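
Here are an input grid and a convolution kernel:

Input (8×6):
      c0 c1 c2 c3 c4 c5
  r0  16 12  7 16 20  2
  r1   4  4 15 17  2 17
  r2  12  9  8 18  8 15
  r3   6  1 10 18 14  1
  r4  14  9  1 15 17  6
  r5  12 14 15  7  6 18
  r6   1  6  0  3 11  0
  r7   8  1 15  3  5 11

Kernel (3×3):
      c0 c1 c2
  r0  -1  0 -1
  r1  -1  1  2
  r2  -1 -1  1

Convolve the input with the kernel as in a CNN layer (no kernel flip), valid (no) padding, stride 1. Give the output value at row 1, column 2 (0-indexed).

-5

The receptive field on the input at this output position is [15 17 2 / 8 18 8 / 10 18 14]. Elementwise product with the kernel and sum: 15·-1 + 2·-1 + 8·-1 + 18·1 + 8·2 + 10·-1 + 18·-1 + 14·1.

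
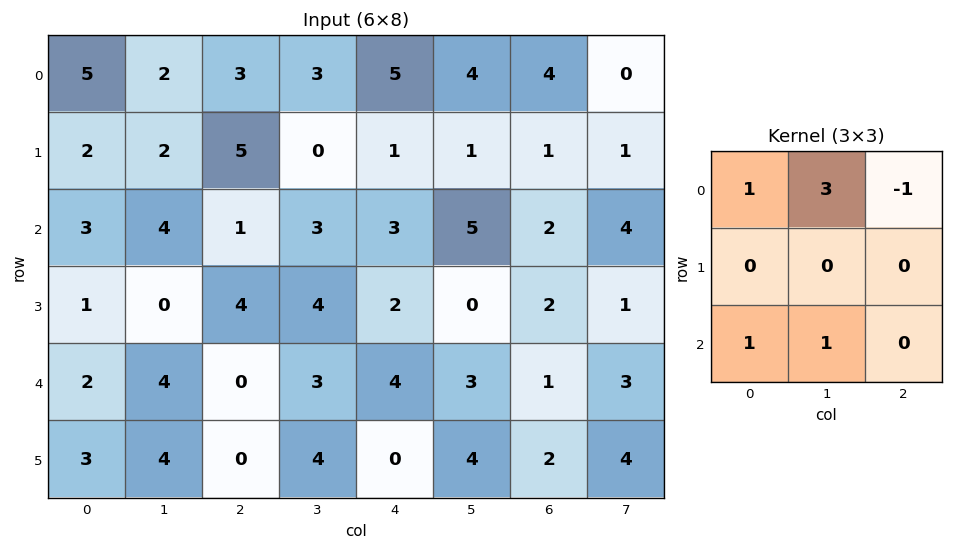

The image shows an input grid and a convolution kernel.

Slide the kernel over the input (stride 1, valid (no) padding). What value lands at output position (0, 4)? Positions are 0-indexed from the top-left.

The receptive field on the input at this output position is [5 4 4 / 1 1 1 / 3 5 2]. Elementwise product with the kernel and sum: 5·1 + 4·3 + 4·-1 + 3·1 + 5·1.

21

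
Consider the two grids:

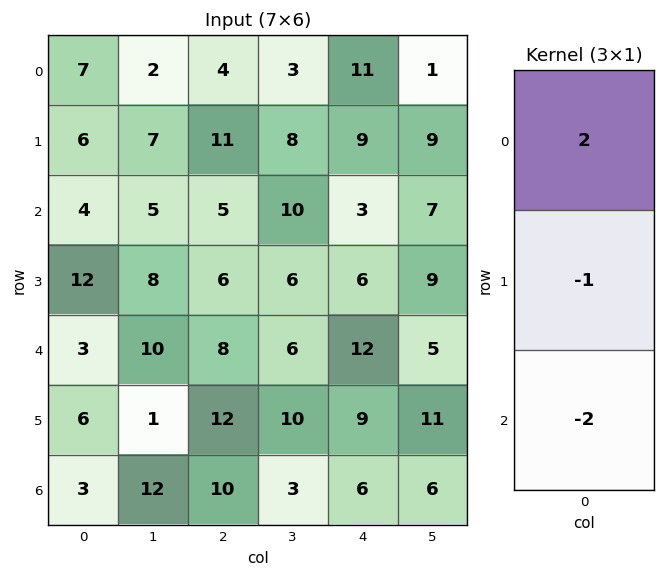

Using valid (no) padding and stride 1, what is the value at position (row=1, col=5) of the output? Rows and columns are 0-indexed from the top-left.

-7

The receptive field on the input at this output position is [9 / 7 / 9]. Elementwise product with the kernel and sum: 9·2 + 7·-1 + 9·-2.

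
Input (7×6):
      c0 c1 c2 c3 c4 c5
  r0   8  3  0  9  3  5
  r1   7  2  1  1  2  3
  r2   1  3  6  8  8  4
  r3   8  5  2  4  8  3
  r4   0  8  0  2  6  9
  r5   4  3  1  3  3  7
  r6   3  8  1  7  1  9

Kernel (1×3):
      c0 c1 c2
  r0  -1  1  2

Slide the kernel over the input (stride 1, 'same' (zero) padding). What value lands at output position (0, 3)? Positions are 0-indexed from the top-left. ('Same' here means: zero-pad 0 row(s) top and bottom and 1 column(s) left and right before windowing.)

15

The receptive field on the zero-padded input at this output position is [0 9 3]. Elementwise product with the kernel and sum: 0·-1 + 9·1 + 3·2.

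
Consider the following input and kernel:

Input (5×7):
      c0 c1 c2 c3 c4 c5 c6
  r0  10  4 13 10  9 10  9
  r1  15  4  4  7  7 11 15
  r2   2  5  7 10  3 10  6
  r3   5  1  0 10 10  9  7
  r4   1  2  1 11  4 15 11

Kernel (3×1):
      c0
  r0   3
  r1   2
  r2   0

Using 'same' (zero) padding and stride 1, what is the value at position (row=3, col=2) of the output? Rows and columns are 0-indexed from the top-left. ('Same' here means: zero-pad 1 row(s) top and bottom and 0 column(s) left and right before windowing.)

The receptive field on the zero-padded input at this output position is [7 / 0 / 1]. Elementwise product with the kernel and sum: 7·3 + 0·2.

21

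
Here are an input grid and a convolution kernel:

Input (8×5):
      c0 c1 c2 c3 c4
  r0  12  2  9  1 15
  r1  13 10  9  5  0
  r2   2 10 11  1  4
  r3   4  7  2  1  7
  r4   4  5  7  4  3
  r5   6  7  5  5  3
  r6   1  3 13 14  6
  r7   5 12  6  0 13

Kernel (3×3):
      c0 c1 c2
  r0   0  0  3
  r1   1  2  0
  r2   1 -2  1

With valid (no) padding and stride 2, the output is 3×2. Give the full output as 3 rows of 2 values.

Output[0,0]: The receptive field on the input at this output position is [12 2 9 / 13 10 9 / 2 10 11]. Elementwise product with the kernel and sum: 9·3 + 13·1 + 10·2 + 2·1 + 10·-2 + 11·1.
Output[0,1]: The receptive field on the input at this output position is [9 1 15 / 9 5 0 / 11 1 4]. Elementwise product with the kernel and sum: 15·3 + 9·1 + 5·2 + 11·1 + 1·-2 + 4·1.

53 77
52 18
49 15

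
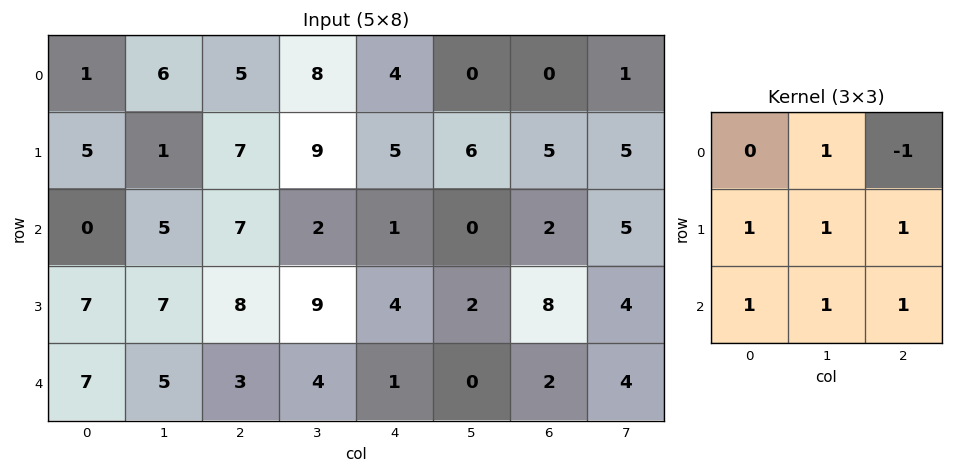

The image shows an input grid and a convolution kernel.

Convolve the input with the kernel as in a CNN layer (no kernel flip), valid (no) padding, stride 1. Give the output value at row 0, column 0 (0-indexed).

The receptive field on the input at this output position is [1 6 5 / 5 1 7 / 0 5 7]. Elementwise product with the kernel and sum: 6·1 + 5·-1 + 5·1 + 1·1 + 7·1 + 0·1 + 5·1 + 7·1.

26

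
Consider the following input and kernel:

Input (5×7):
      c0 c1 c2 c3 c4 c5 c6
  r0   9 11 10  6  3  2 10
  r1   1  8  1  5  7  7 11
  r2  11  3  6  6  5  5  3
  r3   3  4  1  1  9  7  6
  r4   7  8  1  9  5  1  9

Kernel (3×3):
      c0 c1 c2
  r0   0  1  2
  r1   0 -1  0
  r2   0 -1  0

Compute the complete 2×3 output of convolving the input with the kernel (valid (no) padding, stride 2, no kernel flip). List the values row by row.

20 1 10
3 6 3

Output[0,0]: The receptive field on the input at this output position is [9 11 10 / 1 8 1 / 11 3 6]. Elementwise product with the kernel and sum: 11·1 + 10·2 + 8·-1 + 3·-1.
Output[0,1]: The receptive field on the input at this output position is [10 6 3 / 1 5 7 / 6 6 5]. Elementwise product with the kernel and sum: 6·1 + 3·2 + 5·-1 + 6·-1.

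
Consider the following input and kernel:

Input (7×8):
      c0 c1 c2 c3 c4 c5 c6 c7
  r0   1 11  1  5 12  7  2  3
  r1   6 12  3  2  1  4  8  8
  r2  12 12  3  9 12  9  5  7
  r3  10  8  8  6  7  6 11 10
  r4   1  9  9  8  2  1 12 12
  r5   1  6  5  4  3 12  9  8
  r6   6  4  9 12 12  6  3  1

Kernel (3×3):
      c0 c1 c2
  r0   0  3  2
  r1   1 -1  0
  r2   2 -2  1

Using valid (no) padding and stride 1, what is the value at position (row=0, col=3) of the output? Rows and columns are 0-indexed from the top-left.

The receptive field on the input at this output position is [5 12 7 / 2 1 4 / 9 12 9]. Elementwise product with the kernel and sum: 12·3 + 7·2 + 2·1 + 1·-1 + 9·2 + 12·-2 + 9·1.

54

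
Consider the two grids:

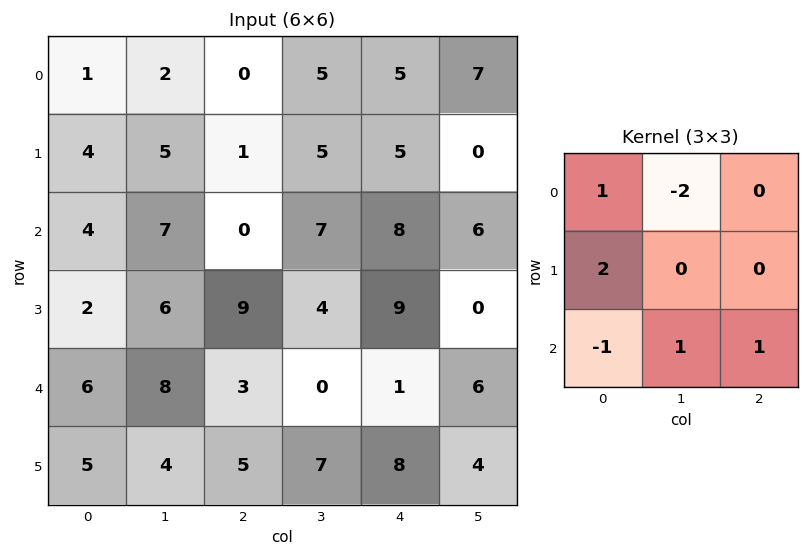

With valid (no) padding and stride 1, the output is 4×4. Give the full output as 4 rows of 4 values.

8 12 7 12
15 24 -5 14
-1 14 2 6
6 12 17 -9

Output[0,0]: The receptive field on the input at this output position is [1 2 0 / 4 5 1 / 4 7 0]. Elementwise product with the kernel and sum: 1·1 + 2·-2 + 4·2 + 4·-1 + 7·1 + 0·1.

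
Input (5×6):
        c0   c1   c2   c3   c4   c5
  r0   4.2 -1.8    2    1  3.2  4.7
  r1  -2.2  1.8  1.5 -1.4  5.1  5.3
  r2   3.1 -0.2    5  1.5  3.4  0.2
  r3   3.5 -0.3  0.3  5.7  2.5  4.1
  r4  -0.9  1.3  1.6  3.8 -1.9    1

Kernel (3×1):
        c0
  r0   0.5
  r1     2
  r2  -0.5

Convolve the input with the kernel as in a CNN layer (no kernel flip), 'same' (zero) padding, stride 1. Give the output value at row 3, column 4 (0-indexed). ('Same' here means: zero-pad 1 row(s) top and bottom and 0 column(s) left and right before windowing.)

7.65

The receptive field on the zero-padded input at this output position is [3.4 / 2.5 / -1.9]. Elementwise product with the kernel and sum: 3.4·0.5 + 2.5·2 + -1.9·-0.5.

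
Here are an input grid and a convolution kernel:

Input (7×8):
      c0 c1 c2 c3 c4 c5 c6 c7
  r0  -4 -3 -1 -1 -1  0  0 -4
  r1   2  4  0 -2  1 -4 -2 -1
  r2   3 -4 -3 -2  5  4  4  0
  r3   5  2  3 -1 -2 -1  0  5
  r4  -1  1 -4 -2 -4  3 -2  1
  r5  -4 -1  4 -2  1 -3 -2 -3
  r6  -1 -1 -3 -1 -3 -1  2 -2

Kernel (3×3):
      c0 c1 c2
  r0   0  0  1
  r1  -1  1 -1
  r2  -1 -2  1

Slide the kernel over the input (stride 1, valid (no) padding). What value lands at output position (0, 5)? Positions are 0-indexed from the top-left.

The receptive field on the input at this output position is [0 0 -4 / -4 -2 -1 / 4 4 0]. Elementwise product with the kernel and sum: -4·1 + -4·-1 + -2·1 + -1·-1 + 4·-1 + 4·-2 + 0·1.

-13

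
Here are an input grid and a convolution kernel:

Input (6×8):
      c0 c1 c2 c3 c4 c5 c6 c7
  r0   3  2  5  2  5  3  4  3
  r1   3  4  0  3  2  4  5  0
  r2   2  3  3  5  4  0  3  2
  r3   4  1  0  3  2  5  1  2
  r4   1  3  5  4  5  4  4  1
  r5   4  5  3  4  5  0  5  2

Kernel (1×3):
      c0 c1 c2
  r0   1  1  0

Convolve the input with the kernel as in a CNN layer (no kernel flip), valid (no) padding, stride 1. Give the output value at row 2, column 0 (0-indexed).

5

The receptive field on the input at this output position is [2 3 3]. Elementwise product with the kernel and sum: 2·1 + 3·1.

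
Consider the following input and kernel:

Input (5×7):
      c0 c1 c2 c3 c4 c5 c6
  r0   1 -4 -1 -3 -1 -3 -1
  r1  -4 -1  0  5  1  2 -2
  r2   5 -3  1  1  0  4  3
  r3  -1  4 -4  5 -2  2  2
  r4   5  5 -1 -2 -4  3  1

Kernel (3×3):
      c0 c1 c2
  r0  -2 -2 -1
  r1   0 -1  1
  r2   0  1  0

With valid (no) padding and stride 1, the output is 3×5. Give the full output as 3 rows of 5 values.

5 19 6 12 9
18 -7 -7 -12 -3
-8 11 -13 -6 -8

Output[0,0]: The receptive field on the input at this output position is [1 -4 -1 / -4 -1 0 / 5 -3 1]. Elementwise product with the kernel and sum: 1·-2 + -4·-2 + -1·-1 + -1·-1 + 0·1 + -3·1.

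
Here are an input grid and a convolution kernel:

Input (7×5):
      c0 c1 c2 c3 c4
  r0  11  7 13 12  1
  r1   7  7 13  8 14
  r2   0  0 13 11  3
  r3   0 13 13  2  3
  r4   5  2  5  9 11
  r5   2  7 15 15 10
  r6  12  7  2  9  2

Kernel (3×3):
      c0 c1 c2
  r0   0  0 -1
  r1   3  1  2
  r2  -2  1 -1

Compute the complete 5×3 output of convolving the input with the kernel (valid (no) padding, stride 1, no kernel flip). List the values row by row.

28 40 56
13 12 15
13 37 32
2 13 18
19 36 72

Output[0,0]: The receptive field on the input at this output position is [11 7 13 / 7 7 13 / 0 0 13]. Elementwise product with the kernel and sum: 13·-1 + 7·3 + 7·1 + 13·2 + 0·-2 + 0·1 + 13·-1.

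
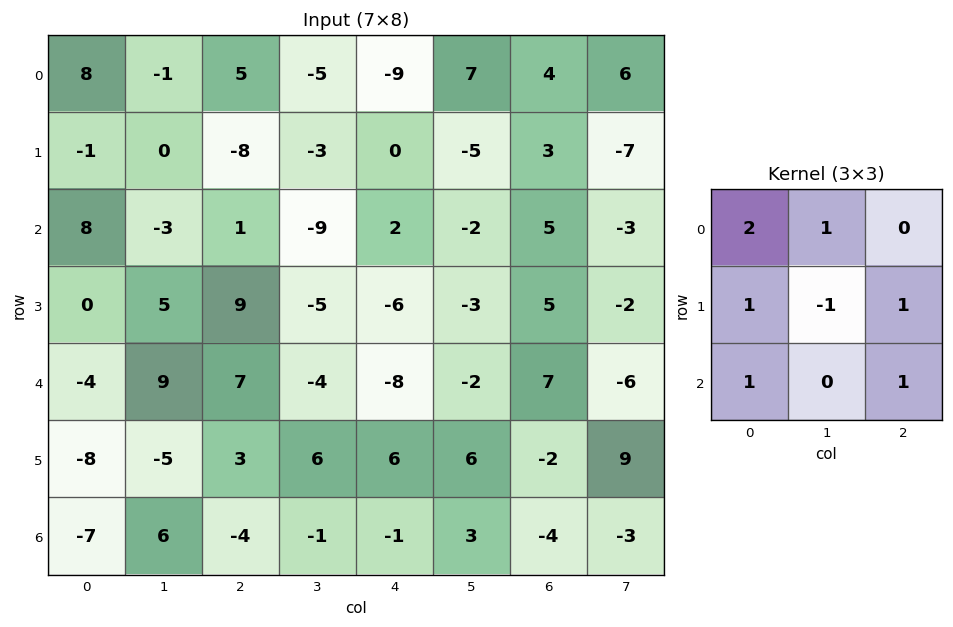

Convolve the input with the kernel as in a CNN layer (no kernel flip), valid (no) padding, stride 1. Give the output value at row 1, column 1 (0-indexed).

The receptive field on the input at this output position is [0 -8 -3 / -3 1 -9 / 5 9 -5]. Elementwise product with the kernel and sum: 0·2 + -8·1 + -3·1 + 1·-1 + -9·1 + 5·1 + -5·1.

-21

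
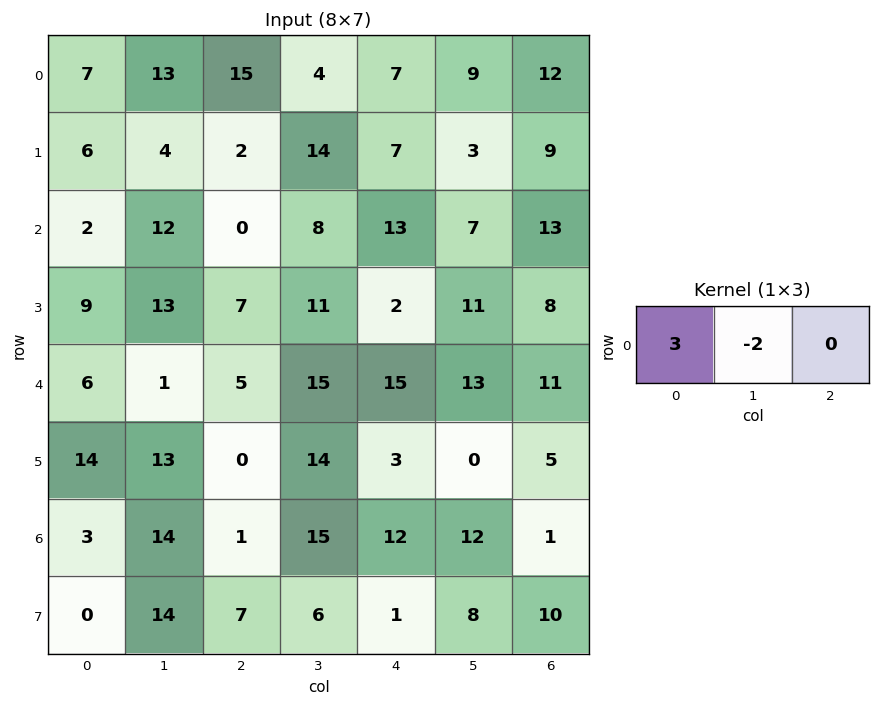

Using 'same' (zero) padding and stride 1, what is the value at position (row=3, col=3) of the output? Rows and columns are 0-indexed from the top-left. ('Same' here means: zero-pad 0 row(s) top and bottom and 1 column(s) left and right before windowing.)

The receptive field on the zero-padded input at this output position is [7 11 2]. Elementwise product with the kernel and sum: 7·3 + 11·-2.

-1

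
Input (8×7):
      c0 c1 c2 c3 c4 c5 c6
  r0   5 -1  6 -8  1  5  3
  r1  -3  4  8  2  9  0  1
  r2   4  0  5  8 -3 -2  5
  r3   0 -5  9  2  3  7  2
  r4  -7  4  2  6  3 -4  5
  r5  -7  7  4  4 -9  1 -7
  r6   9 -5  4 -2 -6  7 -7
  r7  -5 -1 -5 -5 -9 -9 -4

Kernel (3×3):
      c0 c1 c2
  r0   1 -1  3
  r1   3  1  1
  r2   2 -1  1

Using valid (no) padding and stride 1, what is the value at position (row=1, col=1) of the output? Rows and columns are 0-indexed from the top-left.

The receptive field on the input at this output position is [4 8 2 / 0 5 8 / -5 9 2]. Elementwise product with the kernel and sum: 4·1 + 8·-1 + 2·3 + 0·3 + 5·1 + 8·1 + -5·2 + 9·-1 + 2·1.

-2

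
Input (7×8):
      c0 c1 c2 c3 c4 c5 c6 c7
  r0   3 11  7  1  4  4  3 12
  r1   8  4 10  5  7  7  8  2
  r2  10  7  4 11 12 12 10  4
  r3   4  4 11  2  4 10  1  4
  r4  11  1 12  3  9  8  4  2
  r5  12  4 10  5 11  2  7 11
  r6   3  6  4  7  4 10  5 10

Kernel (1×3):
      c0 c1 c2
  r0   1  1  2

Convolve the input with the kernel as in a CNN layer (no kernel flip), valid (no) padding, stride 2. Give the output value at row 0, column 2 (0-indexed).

14

The receptive field on the input at this output position is [4 4 3]. Elementwise product with the kernel and sum: 4·1 + 4·1 + 3·2.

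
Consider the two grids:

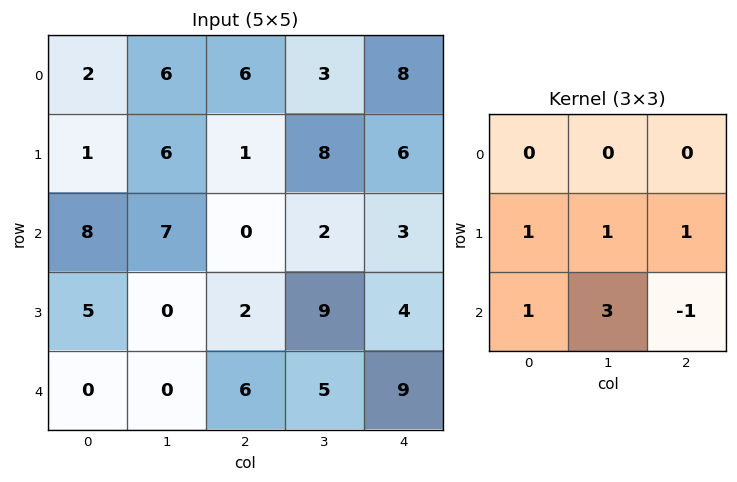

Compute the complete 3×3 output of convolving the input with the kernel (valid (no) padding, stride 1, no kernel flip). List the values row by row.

Output[0,0]: The receptive field on the input at this output position is [2 6 6 / 1 6 1 / 8 7 0]. Elementwise product with the kernel and sum: 1·1 + 6·1 + 1·1 + 8·1 + 7·3 + 0·-1.

37 20 18
18 6 30
1 24 27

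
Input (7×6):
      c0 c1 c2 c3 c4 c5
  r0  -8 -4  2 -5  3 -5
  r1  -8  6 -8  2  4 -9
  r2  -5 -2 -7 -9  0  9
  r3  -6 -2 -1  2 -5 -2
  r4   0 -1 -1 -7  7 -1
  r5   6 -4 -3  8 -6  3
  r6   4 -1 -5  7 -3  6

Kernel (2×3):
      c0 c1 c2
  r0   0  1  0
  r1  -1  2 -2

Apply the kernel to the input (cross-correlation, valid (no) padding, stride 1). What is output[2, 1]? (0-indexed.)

-11

The receptive field on the input at this output position is [-2 -7 -9 / -2 -1 2]. Elementwise product with the kernel and sum: -7·1 + -2·-1 + -1·2 + 2·-2.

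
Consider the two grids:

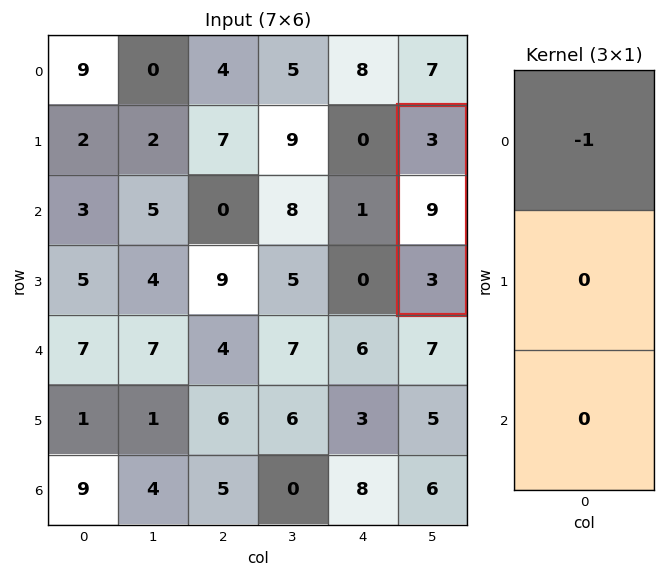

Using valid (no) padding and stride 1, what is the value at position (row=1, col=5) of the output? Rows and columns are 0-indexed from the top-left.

The receptive field on the input at this output position is [3 / 9 / 3]. Elementwise product with the kernel and sum: 3·-1.

-3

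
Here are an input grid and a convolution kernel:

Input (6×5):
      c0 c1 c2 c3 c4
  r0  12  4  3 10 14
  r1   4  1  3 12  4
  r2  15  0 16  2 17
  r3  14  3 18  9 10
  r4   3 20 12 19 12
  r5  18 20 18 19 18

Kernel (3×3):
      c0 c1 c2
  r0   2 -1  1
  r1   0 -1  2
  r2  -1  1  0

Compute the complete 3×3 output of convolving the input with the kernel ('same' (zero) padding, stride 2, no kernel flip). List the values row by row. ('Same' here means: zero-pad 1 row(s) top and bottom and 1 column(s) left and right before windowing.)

Output[0,0]: The receptive field on the zero-padded input at this output position is [0 0 0 / 0 12 4 / 0 4 1]. Elementwise product with the kernel and sum: 0·2 + 0·-1 + 0·1 + 12·-1 + 4·2 + 0·-1 + 4·1.

0 19 -22
-4 14 4
44 21 -5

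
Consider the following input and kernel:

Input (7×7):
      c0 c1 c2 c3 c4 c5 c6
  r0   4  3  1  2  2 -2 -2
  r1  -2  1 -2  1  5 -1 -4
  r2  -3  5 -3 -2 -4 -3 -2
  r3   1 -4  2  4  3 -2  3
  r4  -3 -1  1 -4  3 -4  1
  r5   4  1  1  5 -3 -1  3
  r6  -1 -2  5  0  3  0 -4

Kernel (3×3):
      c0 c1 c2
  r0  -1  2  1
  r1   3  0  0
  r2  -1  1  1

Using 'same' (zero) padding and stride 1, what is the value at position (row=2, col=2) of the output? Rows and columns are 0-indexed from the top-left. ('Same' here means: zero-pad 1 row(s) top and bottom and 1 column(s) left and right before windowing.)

21

The receptive field on the zero-padded input at this output position is [1 -2 1 / 5 -3 -2 / -4 2 4]. Elementwise product with the kernel and sum: 1·-1 + -2·2 + 1·1 + 5·3 + -4·-1 + 2·1 + 4·1.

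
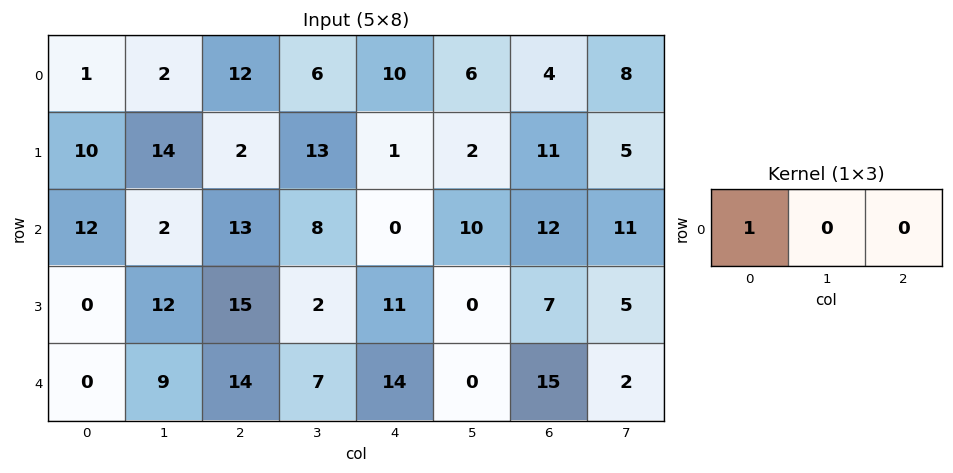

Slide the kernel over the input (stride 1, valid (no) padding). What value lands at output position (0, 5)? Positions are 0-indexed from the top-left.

6

The receptive field on the input at this output position is [6 4 8]. Elementwise product with the kernel and sum: 6·1.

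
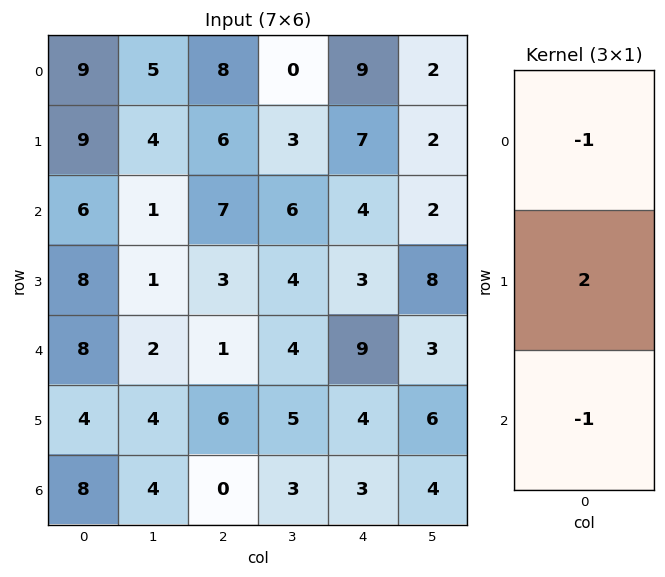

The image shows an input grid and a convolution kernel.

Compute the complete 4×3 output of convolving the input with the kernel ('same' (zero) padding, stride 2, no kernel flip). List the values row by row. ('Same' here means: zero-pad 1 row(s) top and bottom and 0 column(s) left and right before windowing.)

Output[0,0]: The receptive field on the zero-padded input at this output position is [0 / 9 / 9]. Elementwise product with the kernel and sum: 0·-1 + 9·2 + 9·-1.
Output[0,1]: The receptive field on the zero-padded input at this output position is [0 / 8 / 6]. Elementwise product with the kernel and sum: 0·-1 + 8·2 + 6·-1.

9 10 11
-5 5 -2
4 -7 11
12 -6 2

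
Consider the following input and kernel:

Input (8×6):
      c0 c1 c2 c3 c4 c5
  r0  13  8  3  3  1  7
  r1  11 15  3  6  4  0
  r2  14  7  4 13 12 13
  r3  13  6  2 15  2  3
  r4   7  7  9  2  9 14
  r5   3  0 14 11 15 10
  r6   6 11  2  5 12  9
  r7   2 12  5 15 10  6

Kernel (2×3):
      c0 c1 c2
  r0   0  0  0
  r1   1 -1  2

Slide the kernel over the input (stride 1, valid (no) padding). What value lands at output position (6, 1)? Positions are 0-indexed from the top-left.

37

The receptive field on the input at this output position is [11 2 5 / 12 5 15]. Elementwise product with the kernel and sum: 12·1 + 5·-1 + 15·2.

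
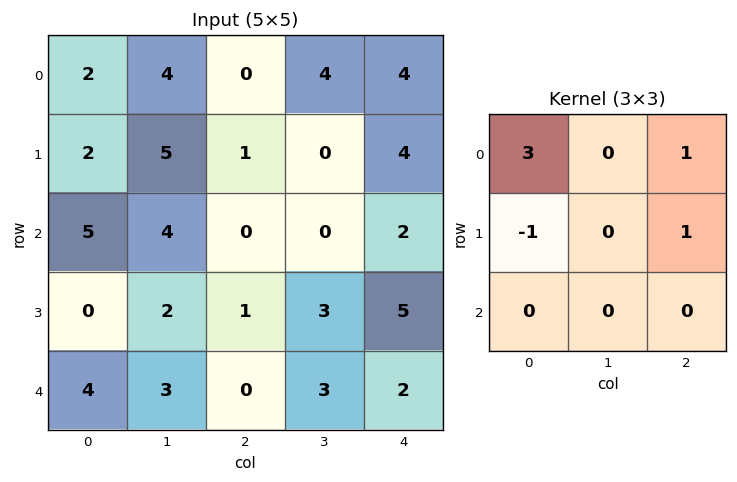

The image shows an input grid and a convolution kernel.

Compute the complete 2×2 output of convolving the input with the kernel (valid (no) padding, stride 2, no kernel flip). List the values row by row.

5 7
16 6

Output[0,0]: The receptive field on the input at this output position is [2 4 0 / 2 5 1 / 5 4 0]. Elementwise product with the kernel and sum: 2·3 + 0·1 + 2·-1 + 1·1.
Output[0,1]: The receptive field on the input at this output position is [0 4 4 / 1 0 4 / 0 0 2]. Elementwise product with the kernel and sum: 0·3 + 4·1 + 1·-1 + 4·1.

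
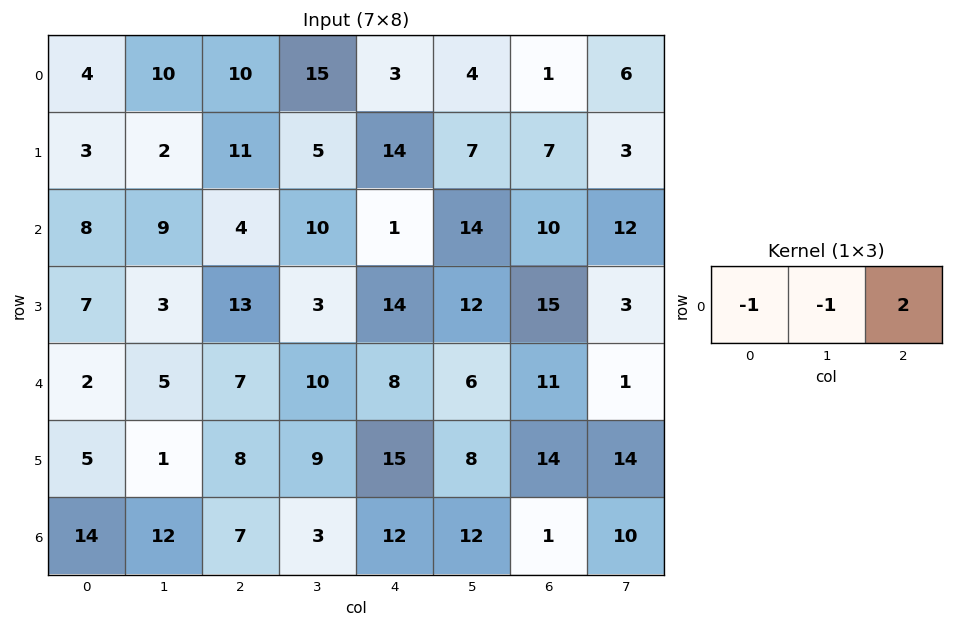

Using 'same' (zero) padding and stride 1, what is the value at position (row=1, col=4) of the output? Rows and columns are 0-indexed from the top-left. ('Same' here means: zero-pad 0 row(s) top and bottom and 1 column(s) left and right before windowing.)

-5

The receptive field on the zero-padded input at this output position is [5 14 7]. Elementwise product with the kernel and sum: 5·-1 + 14·-1 + 7·2.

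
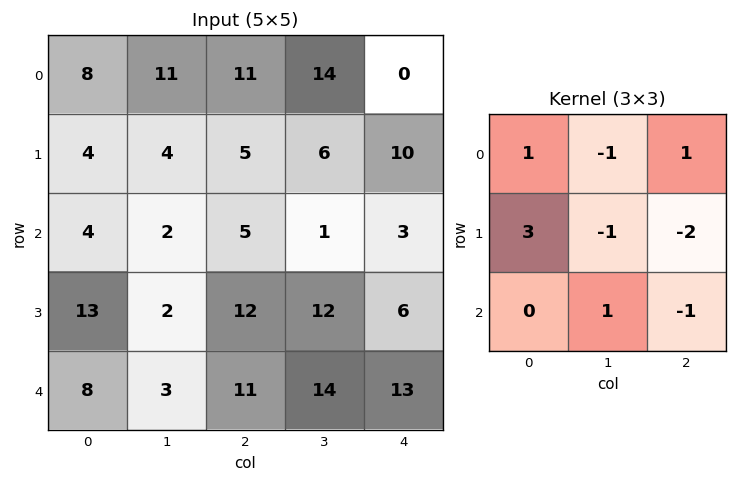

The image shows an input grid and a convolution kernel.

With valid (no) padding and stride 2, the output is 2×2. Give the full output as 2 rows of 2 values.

Output[0,0]: The receptive field on the input at this output position is [8 11 11 / 4 4 5 / 4 2 5]. Elementwise product with the kernel and sum: 8·1 + 11·-1 + 11·1 + 4·3 + 4·-1 + 5·-2 + 2·1 + 5·-1.
Output[0,1]: The receptive field on the input at this output position is [11 14 0 / 5 6 10 / 5 1 3]. Elementwise product with the kernel and sum: 11·1 + 14·-1 + 0·1 + 5·3 + 6·-1 + 10·-2 + 1·1 + 3·-1.

3 -16
12 20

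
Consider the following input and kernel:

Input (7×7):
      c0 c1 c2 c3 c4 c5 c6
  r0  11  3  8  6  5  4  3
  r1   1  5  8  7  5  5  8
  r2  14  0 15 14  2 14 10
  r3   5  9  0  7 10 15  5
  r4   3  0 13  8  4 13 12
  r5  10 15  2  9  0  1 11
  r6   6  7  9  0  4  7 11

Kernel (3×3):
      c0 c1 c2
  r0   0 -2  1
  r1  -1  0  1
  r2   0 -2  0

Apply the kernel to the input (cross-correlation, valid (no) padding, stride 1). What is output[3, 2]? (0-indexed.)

The receptive field on the input at this output position is [0 7 10 / 13 8 4 / 2 9 0]. Elementwise product with the kernel and sum: 7·-2 + 10·1 + 13·-1 + 4·1 + 9·-2.

-31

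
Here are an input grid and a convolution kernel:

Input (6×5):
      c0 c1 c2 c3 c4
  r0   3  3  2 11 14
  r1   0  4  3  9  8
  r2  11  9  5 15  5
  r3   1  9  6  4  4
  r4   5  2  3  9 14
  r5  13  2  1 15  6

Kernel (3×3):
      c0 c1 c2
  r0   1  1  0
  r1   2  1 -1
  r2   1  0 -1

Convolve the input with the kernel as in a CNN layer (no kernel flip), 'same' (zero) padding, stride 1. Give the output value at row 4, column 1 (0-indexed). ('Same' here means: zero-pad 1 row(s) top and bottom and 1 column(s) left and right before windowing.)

31

The receptive field on the zero-padded input at this output position is [1 9 6 / 5 2 3 / 13 2 1]. Elementwise product with the kernel and sum: 1·1 + 9·1 + 5·2 + 2·1 + 3·-1 + 13·1 + 1·-1.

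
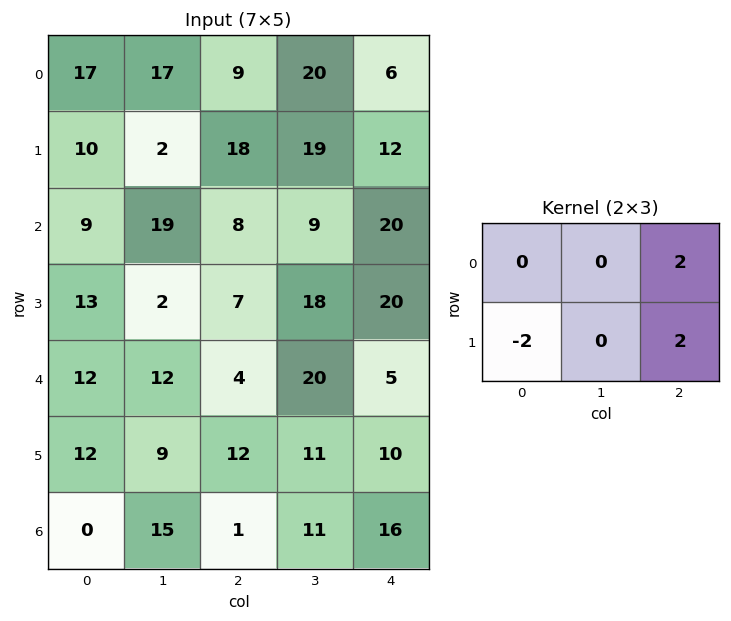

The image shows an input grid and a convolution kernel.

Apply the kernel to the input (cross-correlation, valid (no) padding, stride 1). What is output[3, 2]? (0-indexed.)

The receptive field on the input at this output position is [7 18 20 / 4 20 5]. Elementwise product with the kernel and sum: 20·2 + 4·-2 + 5·2.

42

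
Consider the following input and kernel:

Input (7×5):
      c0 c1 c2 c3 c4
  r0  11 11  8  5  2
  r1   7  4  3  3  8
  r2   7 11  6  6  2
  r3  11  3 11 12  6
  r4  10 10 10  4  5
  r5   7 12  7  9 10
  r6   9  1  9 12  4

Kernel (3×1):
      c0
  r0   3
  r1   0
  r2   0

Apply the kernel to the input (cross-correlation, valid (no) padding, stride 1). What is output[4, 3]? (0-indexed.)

The receptive field on the input at this output position is [4 / 9 / 12]. Elementwise product with the kernel and sum: 4·3.

12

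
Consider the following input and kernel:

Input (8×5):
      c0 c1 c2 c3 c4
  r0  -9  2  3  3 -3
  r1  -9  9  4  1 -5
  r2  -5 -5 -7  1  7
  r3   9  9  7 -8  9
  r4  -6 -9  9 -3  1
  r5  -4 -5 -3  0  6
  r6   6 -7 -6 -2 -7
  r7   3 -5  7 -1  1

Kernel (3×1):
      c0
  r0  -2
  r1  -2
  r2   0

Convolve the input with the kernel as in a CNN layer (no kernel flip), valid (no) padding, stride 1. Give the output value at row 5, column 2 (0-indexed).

18

The receptive field on the input at this output position is [-3 / -6 / 7]. Elementwise product with the kernel and sum: -3·-2 + -6·-2.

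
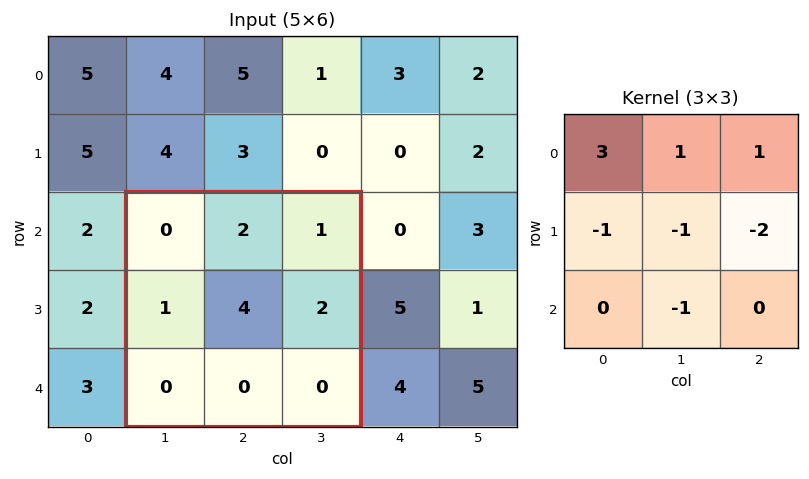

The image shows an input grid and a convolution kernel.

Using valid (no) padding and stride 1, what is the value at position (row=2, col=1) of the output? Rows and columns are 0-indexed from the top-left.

The receptive field on the input at this output position is [0 2 1 / 1 4 2 / 0 0 0]. Elementwise product with the kernel and sum: 0·3 + 2·1 + 1·1 + 1·-1 + 4·-1 + 2·-2 + 0·-1.

-6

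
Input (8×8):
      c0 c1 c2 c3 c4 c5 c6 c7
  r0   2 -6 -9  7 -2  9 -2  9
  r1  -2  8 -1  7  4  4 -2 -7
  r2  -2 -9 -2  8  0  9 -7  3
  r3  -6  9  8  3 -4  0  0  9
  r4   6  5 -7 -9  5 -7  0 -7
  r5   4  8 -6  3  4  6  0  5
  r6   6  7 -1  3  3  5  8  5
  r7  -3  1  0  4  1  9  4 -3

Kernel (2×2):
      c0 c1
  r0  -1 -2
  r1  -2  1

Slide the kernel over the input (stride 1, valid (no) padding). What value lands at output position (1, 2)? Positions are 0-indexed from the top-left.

The receptive field on the input at this output position is [-1 7 / -2 8]. Elementwise product with the kernel and sum: -1·-1 + 7·-2 + -2·-2 + 8·1.

-1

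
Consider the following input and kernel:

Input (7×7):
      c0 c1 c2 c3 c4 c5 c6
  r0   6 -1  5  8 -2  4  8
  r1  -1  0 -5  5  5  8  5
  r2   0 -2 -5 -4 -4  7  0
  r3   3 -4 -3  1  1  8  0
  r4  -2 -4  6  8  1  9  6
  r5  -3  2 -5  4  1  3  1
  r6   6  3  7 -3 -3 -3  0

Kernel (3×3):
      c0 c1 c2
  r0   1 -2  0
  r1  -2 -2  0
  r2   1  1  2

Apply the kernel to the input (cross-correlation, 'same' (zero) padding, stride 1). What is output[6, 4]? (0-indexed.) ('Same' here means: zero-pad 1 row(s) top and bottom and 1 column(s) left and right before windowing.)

The receptive field on the zero-padded input at this output position is [4 1 3 / -3 -3 -3 / 0 0 0]. Elementwise product with the kernel and sum: 4·1 + 1·-2 + -3·-2 + -3·-2 + 0·1 + 0·1 + 0·2.

14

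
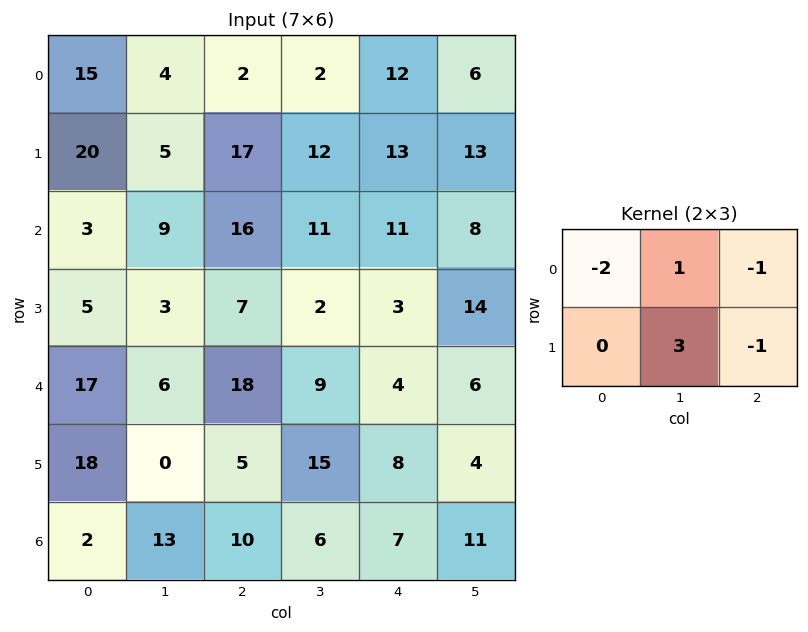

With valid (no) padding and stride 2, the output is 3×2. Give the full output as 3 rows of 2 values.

-30 9
-11 -29
-51 6

Output[0,0]: The receptive field on the input at this output position is [15 4 2 / 20 5 17]. Elementwise product with the kernel and sum: 15·-2 + 4·1 + 2·-1 + 5·3 + 17·-1.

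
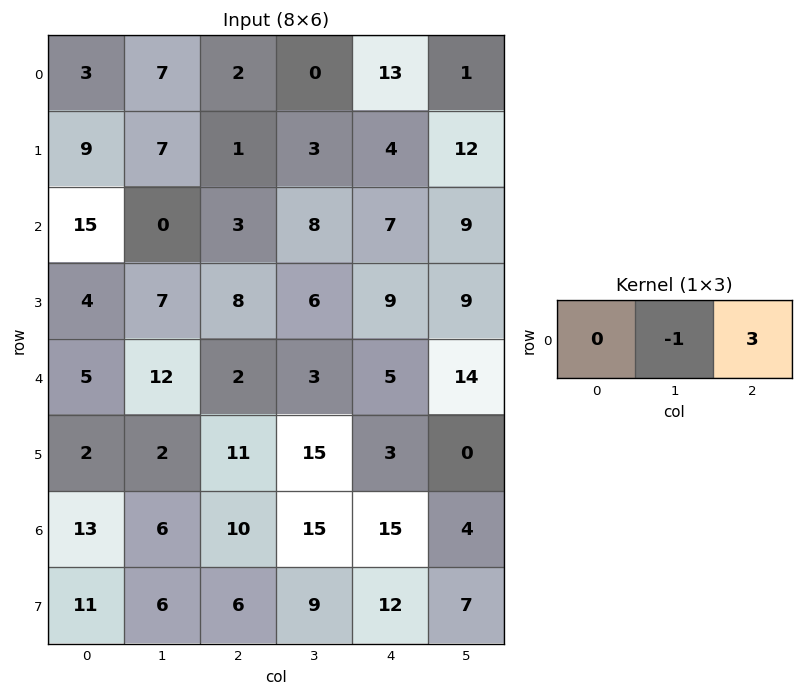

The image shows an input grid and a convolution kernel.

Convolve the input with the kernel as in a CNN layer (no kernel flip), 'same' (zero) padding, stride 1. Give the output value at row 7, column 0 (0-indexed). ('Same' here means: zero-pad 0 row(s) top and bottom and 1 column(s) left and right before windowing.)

7

The receptive field on the zero-padded input at this output position is [0 11 6]. Elementwise product with the kernel and sum: 11·-1 + 6·3.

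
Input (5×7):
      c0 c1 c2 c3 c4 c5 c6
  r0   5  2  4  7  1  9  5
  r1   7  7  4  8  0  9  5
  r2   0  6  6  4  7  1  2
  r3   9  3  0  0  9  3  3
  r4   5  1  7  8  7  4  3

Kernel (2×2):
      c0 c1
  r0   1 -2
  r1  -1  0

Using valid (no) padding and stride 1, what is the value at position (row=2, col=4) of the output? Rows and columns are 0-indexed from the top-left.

The receptive field on the input at this output position is [7 1 / 9 3]. Elementwise product with the kernel and sum: 7·1 + 1·-2 + 9·-1.

-4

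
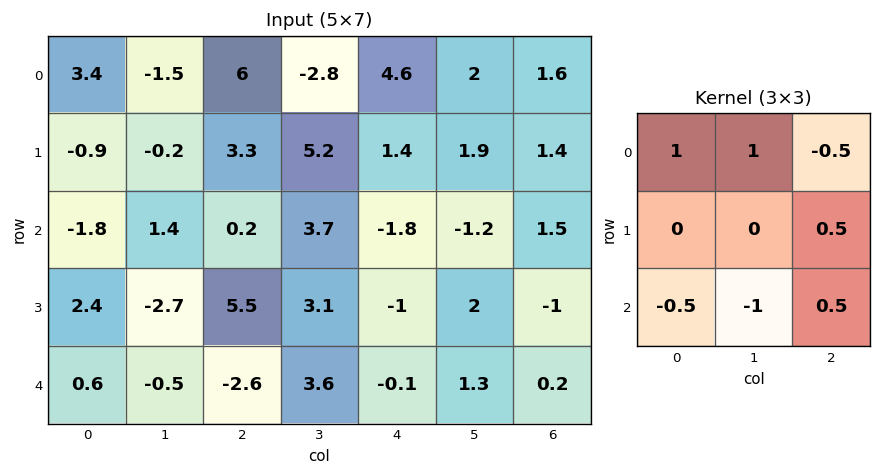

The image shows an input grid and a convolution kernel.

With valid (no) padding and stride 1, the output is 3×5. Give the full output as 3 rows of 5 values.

Output[0,0]: The receptive field on the input at this output position is [3.4 -1.5 6 / -0.9 -0.2 3.3 / -1.8 1.4 0.2]. Elementwise product with the kernel and sum: 3.4·1 + -1.5·1 + 6·-0.5 + 3.3·0.5 + -1.8·-0.5 + 1.4·-1 + 0.2·0.5.
Output[0,1]: The receptive field on the input at this output position is [-1.5 6 -2.8 / -0.2 3.3 5.2 / 1.4 0.2 3.7]. Elementwise product with the kernel and sum: -1.5·1 + 6·1 + -2.8·-0.5 + 5.2·0.5 + 1.4·-0.5 + 0.2·-1 + 3.7·0.5.

0.15 9.45 -3.1 1.1 9.35
1.6 -0.25 0.55 5.5 1.35
1.15 5.95 1.95 2.45 -5.4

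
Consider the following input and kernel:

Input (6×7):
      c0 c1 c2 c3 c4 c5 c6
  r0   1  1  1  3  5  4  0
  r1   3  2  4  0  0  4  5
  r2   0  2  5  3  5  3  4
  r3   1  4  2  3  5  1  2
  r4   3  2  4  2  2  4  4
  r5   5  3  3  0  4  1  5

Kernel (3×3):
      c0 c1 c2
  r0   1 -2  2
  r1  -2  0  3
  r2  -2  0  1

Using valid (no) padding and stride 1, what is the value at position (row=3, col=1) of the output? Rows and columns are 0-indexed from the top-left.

2

The receptive field on the input at this output position is [4 2 3 / 2 4 2 / 3 3 0]. Elementwise product with the kernel and sum: 4·1 + 2·-2 + 3·2 + 2·-2 + 2·3 + 3·-2 + 0·1.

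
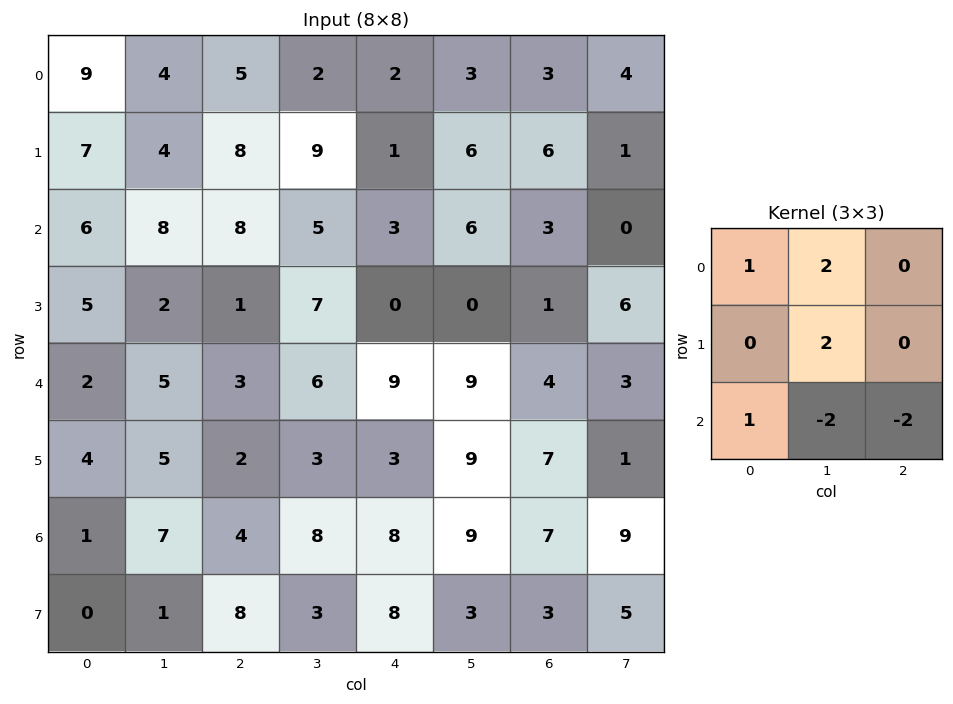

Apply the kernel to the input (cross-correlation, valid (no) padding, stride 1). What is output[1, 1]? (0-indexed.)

The receptive field on the input at this output position is [4 8 9 / 8 8 5 / 2 1 7]. Elementwise product with the kernel and sum: 4·1 + 8·2 + 8·2 + 2·1 + 1·-2 + 7·-2.

22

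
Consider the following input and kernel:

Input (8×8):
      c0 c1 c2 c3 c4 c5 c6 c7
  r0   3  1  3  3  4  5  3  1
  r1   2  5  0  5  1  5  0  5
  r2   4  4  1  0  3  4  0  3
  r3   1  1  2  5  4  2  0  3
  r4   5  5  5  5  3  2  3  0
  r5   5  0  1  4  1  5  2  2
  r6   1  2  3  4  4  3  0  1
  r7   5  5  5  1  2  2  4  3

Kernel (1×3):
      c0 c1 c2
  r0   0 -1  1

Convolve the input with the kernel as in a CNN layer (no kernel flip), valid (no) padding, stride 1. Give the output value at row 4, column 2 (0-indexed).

The receptive field on the input at this output position is [5 5 3]. Elementwise product with the kernel and sum: 5·-1 + 3·1.

-2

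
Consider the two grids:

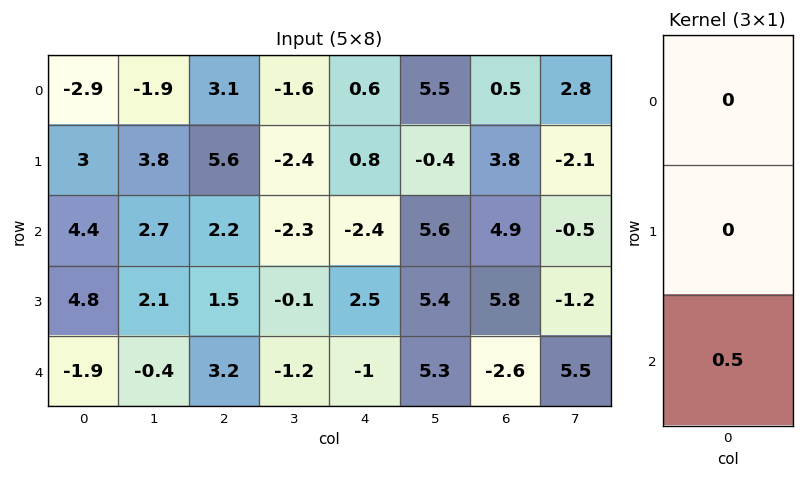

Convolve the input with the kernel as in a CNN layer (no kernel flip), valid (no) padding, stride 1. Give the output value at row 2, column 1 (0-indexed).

The receptive field on the input at this output position is [2.7 / 2.1 / -0.4]. Elementwise product with the kernel and sum: -0.4·0.5.

-0.2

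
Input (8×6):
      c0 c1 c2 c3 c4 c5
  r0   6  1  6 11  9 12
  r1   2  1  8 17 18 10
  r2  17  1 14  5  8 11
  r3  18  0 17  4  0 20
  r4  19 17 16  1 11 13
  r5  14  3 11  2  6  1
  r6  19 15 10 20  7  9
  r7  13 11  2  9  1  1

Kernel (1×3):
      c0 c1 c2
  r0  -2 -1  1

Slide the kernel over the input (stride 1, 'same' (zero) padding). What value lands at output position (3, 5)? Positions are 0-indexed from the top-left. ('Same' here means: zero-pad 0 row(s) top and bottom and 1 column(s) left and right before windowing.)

-20

The receptive field on the zero-padded input at this output position is [0 20 0]. Elementwise product with the kernel and sum: 0·-2 + 20·-1 + 0·1.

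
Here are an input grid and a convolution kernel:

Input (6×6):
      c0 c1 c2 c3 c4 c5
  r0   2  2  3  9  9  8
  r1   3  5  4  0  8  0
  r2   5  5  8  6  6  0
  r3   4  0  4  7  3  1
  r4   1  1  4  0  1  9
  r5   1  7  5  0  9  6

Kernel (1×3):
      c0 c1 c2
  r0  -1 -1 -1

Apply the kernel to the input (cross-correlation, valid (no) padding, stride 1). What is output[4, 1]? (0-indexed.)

-5

The receptive field on the input at this output position is [1 4 0]. Elementwise product with the kernel and sum: 1·-1 + 4·-1 + 0·-1.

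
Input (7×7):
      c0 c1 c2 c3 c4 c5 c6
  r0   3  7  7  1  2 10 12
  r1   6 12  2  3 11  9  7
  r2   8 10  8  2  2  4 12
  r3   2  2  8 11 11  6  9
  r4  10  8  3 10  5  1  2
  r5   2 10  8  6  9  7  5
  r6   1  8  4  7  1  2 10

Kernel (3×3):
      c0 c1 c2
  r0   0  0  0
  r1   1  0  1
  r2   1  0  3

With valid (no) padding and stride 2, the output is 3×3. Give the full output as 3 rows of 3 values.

Output[0,0]: The receptive field on the input at this output position is [3 7 7 / 6 12 2 / 8 10 8]. Elementwise product with the kernel and sum: 6·1 + 2·1 + 8·1 + 8·3.
Output[0,1]: The receptive field on the input at this output position is [7 1 2 / 2 3 11 / 8 2 2]. Elementwise product with the kernel and sum: 2·1 + 11·1 + 8·1 + 2·3.

40 27 56
29 37 31
23 24 45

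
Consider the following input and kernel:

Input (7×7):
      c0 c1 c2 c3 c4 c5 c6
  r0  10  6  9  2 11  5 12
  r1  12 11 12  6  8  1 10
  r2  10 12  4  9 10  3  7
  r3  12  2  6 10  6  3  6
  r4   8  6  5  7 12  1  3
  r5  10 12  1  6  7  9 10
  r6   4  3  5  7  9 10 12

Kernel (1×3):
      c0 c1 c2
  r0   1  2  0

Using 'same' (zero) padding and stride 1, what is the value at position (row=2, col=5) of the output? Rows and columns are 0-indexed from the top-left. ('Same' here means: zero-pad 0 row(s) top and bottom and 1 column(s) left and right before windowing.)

16

The receptive field on the zero-padded input at this output position is [10 3 7]. Elementwise product with the kernel and sum: 10·1 + 3·2.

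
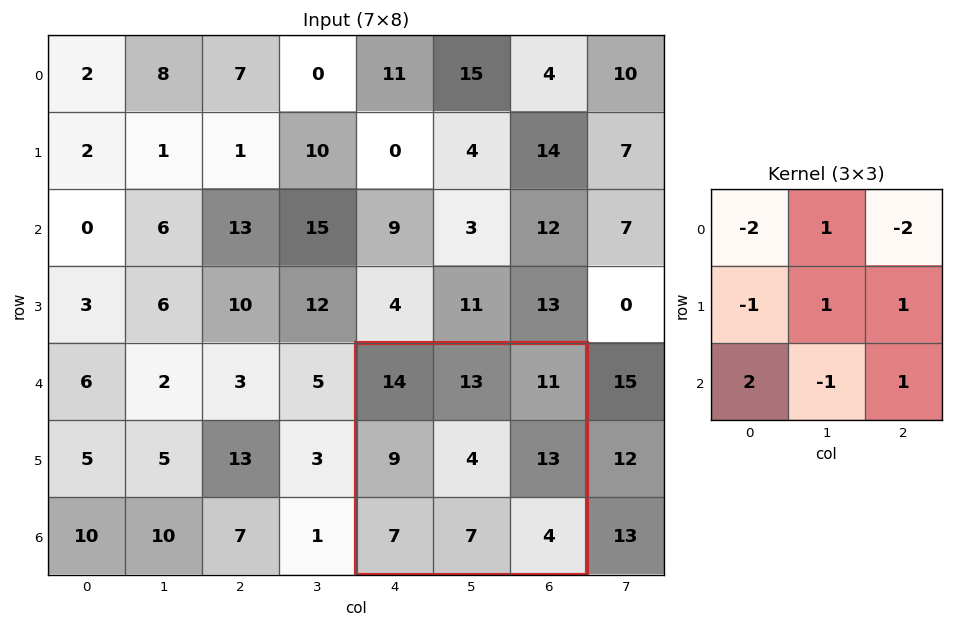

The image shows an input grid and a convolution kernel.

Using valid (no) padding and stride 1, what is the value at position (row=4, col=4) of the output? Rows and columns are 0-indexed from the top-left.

-18

The receptive field on the input at this output position is [14 13 11 / 9 4 13 / 7 7 4]. Elementwise product with the kernel and sum: 14·-2 + 13·1 + 11·-2 + 9·-1 + 4·1 + 13·1 + 7·2 + 7·-1 + 4·1.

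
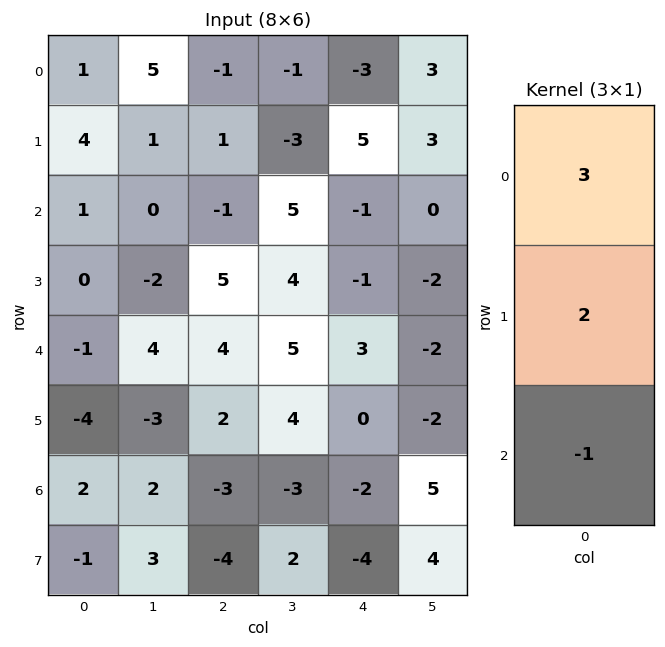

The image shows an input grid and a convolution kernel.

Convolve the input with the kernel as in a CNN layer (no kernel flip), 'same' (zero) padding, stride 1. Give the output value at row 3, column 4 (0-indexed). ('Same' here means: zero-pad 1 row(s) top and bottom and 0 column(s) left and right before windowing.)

The receptive field on the zero-padded input at this output position is [-1 / -1 / 3]. Elementwise product with the kernel and sum: -1·3 + -1·2 + 3·-1.

-8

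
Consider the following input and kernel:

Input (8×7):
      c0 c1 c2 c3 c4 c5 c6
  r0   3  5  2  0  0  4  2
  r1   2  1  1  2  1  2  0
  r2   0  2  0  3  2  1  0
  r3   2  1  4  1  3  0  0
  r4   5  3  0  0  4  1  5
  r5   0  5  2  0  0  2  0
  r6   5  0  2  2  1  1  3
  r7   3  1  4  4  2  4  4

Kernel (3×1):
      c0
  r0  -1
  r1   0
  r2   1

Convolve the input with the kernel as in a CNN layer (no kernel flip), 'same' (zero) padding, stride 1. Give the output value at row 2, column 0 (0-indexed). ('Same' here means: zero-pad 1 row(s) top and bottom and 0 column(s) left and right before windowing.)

The receptive field on the zero-padded input at this output position is [2 / 0 / 2]. Elementwise product with the kernel and sum: 2·-1 + 2·1.

0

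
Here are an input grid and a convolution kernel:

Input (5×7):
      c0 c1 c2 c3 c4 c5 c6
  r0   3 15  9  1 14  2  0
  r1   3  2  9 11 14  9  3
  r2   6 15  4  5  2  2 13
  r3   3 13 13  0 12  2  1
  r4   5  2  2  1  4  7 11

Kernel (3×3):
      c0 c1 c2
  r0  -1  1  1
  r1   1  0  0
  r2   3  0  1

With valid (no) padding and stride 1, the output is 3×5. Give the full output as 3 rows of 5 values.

46 47 29 43 21
36 72 71 19 37
33 14 26 9 48

Output[0,0]: The receptive field on the input at this output position is [3 15 9 / 3 2 9 / 6 15 4]. Elementwise product with the kernel and sum: 3·-1 + 15·1 + 9·1 + 3·1 + 6·3 + 4·1.
Output[0,1]: The receptive field on the input at this output position is [15 9 1 / 2 9 11 / 15 4 5]. Elementwise product with the kernel and sum: 15·-1 + 9·1 + 1·1 + 2·1 + 15·3 + 5·1.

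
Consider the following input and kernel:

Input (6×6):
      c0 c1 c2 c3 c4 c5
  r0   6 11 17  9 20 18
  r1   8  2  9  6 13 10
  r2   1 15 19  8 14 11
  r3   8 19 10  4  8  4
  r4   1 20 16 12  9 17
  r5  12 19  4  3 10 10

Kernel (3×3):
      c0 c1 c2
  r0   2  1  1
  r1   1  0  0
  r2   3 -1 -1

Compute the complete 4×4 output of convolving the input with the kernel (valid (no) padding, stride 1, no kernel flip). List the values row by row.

Output[0,0]: The receptive field on the input at this output position is [6 11 17 / 8 2 9 / 1 15 19]. Elementwise product with the kernel and sum: 6·2 + 11·1 + 17·1 + 8·1 + 1·3 + 15·-1 + 19·-1.
Output[0,1]: The receptive field on the input at this output position is [11 17 9 / 2 9 6 / 15 19 8]. Elementwise product with the kernel and sum: 11·2 + 17·1 + 9·1 + 2·1 + 15·3 + 19·-1 + 8·-1.

17 68 107 61
23 77 74 43
11 108 97 55
59 122 47 21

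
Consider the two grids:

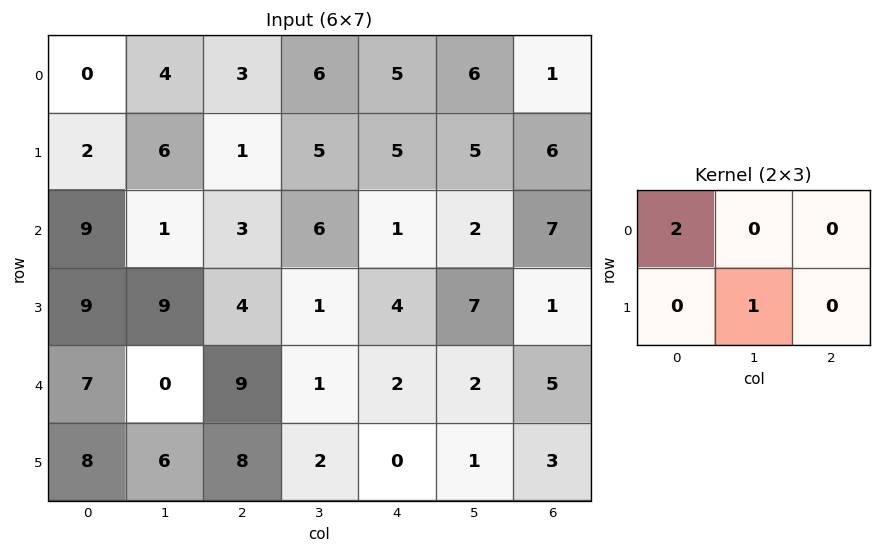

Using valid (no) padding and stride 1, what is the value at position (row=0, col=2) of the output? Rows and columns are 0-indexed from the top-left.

The receptive field on the input at this output position is [3 6 5 / 1 5 5]. Elementwise product with the kernel and sum: 3·2 + 5·1.

11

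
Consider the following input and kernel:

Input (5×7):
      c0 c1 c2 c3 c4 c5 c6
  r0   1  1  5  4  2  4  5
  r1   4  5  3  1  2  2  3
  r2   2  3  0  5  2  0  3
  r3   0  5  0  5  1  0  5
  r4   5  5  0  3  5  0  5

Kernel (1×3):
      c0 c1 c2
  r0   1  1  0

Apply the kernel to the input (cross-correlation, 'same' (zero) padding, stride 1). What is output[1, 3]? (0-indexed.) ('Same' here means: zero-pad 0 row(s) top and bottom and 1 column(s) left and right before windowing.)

4

The receptive field on the zero-padded input at this output position is [3 1 2]. Elementwise product with the kernel and sum: 3·1 + 1·1.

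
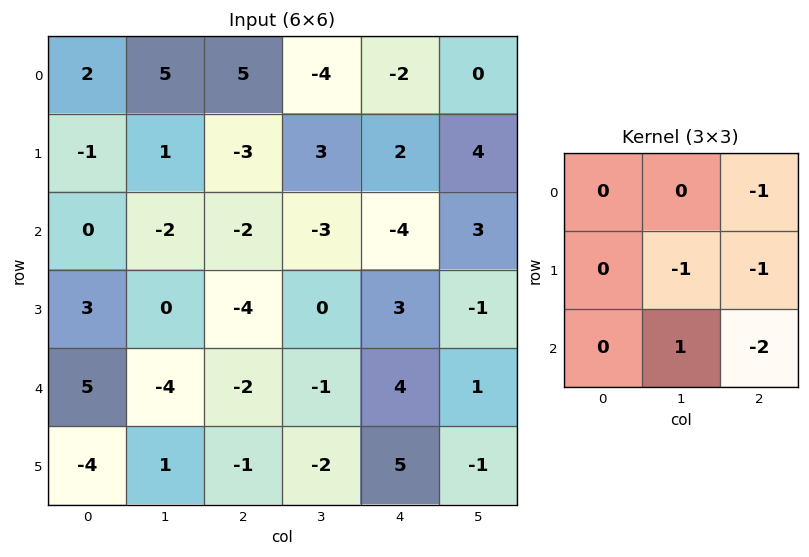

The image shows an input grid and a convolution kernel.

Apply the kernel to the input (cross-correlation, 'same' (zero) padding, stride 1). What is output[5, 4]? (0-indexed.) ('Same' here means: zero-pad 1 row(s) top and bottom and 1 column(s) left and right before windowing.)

The receptive field on the zero-padded input at this output position is [-1 4 1 / -2 5 -1 / 0 0 0]. Elementwise product with the kernel and sum: 1·-1 + 5·-1 + -1·-1 + 0·1 + 0·-2.

-5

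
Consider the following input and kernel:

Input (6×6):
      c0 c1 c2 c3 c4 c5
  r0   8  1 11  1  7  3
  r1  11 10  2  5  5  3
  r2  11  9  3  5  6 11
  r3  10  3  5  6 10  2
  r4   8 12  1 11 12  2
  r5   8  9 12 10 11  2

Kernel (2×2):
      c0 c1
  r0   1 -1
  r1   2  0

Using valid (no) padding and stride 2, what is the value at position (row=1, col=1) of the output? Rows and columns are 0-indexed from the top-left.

The receptive field on the input at this output position is [3 5 / 5 6]. Elementwise product with the kernel and sum: 3·1 + 5·-1 + 5·2.

8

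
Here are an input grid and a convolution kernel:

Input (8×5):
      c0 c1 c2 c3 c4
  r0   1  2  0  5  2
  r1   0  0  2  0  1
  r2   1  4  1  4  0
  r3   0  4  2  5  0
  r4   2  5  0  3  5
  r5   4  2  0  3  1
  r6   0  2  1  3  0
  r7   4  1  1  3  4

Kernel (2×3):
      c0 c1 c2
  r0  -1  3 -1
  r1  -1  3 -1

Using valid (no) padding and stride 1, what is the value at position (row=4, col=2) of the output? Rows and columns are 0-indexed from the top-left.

The receptive field on the input at this output position is [0 3 5 / 0 3 1]. Elementwise product with the kernel and sum: 0·-1 + 3·3 + 5·-1 + 0·-1 + 3·3 + 1·-1.

12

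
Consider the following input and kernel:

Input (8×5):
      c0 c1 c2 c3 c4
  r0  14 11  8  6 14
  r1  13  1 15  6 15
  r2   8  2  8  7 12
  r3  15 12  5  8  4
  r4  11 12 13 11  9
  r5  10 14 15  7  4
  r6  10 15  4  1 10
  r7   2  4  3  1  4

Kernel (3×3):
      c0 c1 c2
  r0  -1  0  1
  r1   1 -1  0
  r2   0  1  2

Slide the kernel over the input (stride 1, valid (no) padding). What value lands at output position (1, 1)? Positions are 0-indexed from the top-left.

The receptive field on the input at this output position is [1 15 6 / 2 8 7 / 12 5 8]. Elementwise product with the kernel and sum: 1·-1 + 6·1 + 2·1 + 8·-1 + 5·1 + 8·2.

20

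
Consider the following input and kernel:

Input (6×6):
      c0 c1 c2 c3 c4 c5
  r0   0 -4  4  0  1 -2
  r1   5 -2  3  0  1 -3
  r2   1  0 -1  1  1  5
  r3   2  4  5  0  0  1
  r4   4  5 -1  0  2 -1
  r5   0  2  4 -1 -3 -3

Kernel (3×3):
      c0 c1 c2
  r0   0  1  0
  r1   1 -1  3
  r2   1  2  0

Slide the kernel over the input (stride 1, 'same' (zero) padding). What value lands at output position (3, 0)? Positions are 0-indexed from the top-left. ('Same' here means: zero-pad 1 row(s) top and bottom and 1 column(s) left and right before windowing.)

19

The receptive field on the zero-padded input at this output position is [0 1 0 / 0 2 4 / 0 4 5]. Elementwise product with the kernel and sum: 1·1 + 0·1 + 2·-1 + 4·3 + 0·1 + 4·2.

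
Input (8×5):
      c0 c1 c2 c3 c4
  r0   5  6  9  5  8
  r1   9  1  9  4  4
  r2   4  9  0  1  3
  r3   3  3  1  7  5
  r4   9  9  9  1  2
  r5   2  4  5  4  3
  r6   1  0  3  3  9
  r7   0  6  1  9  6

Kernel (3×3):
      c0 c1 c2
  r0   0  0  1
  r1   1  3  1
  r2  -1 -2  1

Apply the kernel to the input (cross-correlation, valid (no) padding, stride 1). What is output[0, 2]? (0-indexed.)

34

The receptive field on the input at this output position is [9 5 8 / 9 4 4 / 0 1 3]. Elementwise product with the kernel and sum: 8·1 + 9·1 + 4·3 + 4·1 + 0·-1 + 1·-2 + 3·1.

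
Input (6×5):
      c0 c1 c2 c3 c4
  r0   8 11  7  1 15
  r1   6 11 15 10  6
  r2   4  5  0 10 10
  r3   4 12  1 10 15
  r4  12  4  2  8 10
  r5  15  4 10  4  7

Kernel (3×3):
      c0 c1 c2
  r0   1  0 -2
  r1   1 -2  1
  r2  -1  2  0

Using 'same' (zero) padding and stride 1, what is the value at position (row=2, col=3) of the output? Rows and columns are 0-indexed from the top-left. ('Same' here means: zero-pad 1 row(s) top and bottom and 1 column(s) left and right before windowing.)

12

The receptive field on the zero-padded input at this output position is [15 10 6 / 0 10 10 / 1 10 15]. Elementwise product with the kernel and sum: 15·1 + 6·-2 + 0·1 + 10·-2 + 10·1 + 1·-1 + 10·2.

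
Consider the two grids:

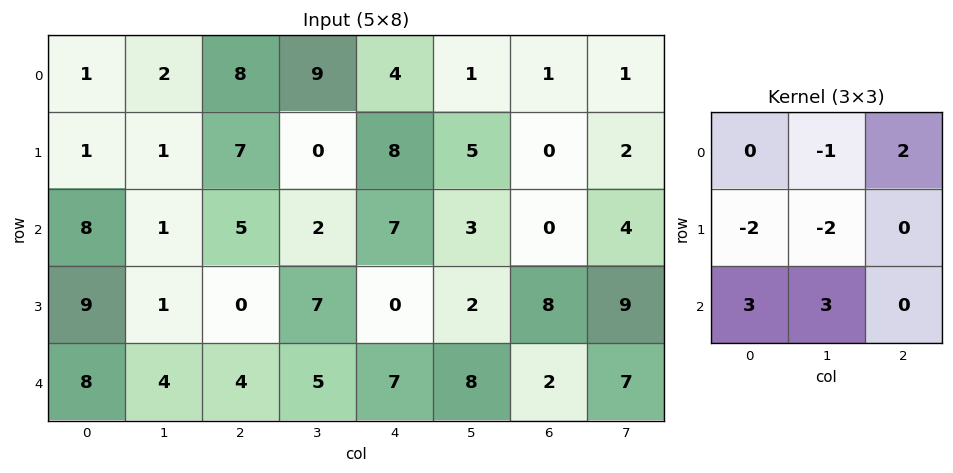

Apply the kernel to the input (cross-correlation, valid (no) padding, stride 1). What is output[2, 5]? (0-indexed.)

The receptive field on the input at this output position is [3 0 4 / 2 8 9 / 8 2 7]. Elementwise product with the kernel and sum: 0·-1 + 4·2 + 2·-2 + 8·-2 + 8·3 + 2·3.

18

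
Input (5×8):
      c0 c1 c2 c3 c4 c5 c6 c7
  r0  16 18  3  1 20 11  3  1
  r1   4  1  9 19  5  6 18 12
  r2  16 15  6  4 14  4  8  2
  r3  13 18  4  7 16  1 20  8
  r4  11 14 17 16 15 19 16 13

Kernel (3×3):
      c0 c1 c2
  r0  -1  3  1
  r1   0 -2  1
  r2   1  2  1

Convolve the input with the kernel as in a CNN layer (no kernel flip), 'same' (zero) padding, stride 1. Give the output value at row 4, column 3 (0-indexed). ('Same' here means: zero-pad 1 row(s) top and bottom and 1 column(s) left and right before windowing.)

16

The receptive field on the zero-padded input at this output position is [4 7 16 / 17 16 15 / 0 0 0]. Elementwise product with the kernel and sum: 4·-1 + 7·3 + 16·1 + 16·-2 + 15·1 + 0·1 + 0·2 + 0·1.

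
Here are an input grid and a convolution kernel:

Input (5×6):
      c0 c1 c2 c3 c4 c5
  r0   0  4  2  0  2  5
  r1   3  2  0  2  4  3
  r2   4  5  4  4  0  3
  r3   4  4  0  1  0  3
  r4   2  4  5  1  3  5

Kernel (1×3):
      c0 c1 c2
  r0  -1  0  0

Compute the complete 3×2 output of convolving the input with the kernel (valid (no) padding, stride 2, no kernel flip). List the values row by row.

Output[0,0]: The receptive field on the input at this output position is [0 4 2]. Elementwise product with the kernel and sum: 0·-1.

0 -2
-4 -4
-2 -5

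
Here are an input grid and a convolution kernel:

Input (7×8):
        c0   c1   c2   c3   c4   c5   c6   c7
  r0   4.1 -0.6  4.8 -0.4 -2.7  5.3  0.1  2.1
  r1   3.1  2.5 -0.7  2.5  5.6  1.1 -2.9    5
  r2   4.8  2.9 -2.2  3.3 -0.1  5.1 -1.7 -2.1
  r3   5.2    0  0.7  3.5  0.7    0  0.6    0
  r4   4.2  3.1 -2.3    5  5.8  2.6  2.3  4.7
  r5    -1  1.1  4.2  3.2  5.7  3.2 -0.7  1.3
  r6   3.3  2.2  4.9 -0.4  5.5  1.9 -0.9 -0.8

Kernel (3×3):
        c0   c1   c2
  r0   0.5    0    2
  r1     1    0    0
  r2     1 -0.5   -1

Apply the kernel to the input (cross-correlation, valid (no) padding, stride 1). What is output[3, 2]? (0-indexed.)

The receptive field on the input at this output position is [0.7 3.5 0.7 / -2.3 5 5.8 / 4.2 3.2 5.7]. Elementwise product with the kernel and sum: 0.7·0.5 + 0.7·2 + -2.3·1 + 4.2·1 + 3.2·-0.5 + 5.7·-1.

-3.65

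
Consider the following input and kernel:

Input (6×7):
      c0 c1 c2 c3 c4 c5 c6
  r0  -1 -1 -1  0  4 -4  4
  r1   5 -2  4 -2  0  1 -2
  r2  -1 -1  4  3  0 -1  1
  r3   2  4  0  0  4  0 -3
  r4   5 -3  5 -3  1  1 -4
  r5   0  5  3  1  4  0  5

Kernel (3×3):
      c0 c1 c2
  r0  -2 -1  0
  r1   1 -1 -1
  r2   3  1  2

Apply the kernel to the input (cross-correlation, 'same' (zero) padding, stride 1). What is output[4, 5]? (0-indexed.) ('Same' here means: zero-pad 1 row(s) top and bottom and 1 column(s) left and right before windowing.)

18

The receptive field on the zero-padded input at this output position is [4 0 -3 / 1 1 -4 / 4 0 5]. Elementwise product with the kernel and sum: 4·-2 + 0·-1 + 1·1 + 1·-1 + -4·-1 + 4·3 + 0·1 + 5·2.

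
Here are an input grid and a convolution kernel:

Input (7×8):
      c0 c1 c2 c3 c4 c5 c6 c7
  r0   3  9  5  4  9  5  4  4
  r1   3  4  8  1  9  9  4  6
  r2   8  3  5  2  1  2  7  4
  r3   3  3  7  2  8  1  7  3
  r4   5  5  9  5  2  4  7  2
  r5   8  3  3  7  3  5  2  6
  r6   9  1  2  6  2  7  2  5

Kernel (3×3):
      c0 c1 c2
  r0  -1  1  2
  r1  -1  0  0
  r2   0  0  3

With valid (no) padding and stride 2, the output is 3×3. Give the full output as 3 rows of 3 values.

28 12 16
29 -2 28
16 3 19

Output[0,0]: The receptive field on the input at this output position is [3 9 5 / 3 4 8 / 8 3 5]. Elementwise product with the kernel and sum: 3·-1 + 9·1 + 5·2 + 3·-1 + 5·3.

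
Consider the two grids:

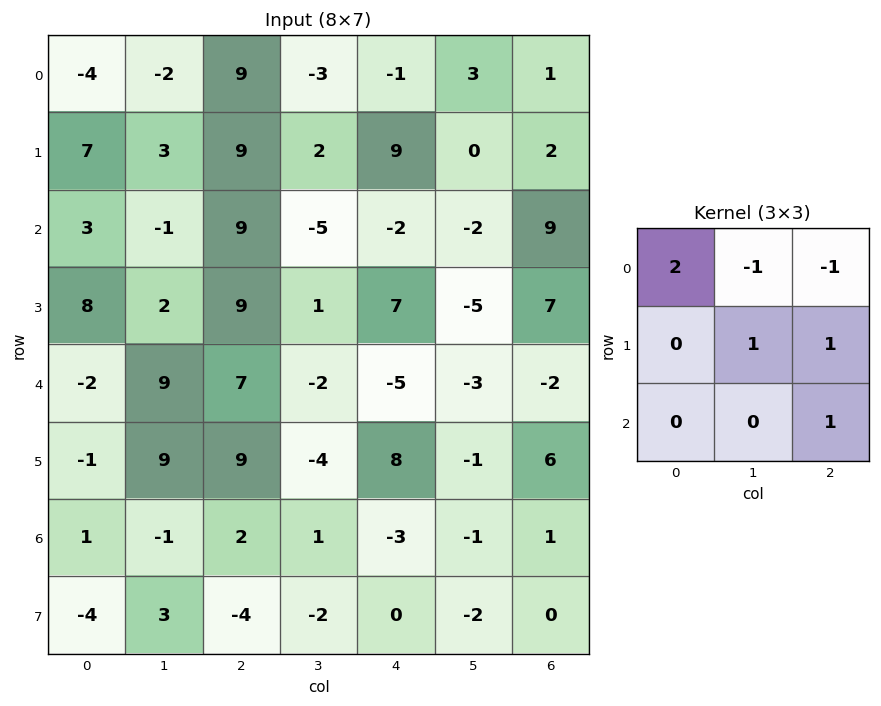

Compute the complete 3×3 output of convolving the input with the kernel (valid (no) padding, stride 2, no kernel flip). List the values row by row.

Output[0,0]: The receptive field on the input at this output position is [-4 -2 9 / 7 3 9 / 3 -1 9]. Elementwise product with the kernel and sum: -4·2 + -2·-1 + 9·-1 + 3·1 + 9·1 + 9·1.

6 31 5
16 28 -11
0 22 1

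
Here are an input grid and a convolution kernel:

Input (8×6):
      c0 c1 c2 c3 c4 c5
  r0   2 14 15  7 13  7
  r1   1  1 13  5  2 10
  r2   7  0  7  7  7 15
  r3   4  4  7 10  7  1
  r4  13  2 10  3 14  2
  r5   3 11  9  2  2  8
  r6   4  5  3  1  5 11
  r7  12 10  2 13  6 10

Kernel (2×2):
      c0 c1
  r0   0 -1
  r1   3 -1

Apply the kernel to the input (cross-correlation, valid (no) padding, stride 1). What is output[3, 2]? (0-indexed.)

17

The receptive field on the input at this output position is [7 10 / 10 3]. Elementwise product with the kernel and sum: 10·-1 + 10·3 + 3·-1.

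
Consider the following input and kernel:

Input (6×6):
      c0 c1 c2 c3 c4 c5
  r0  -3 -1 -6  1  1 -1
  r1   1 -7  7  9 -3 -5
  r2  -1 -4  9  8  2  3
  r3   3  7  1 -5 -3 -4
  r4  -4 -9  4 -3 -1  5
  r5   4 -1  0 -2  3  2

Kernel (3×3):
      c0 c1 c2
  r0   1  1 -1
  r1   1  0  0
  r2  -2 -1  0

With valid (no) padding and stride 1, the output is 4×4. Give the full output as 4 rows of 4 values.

Output[0,0]: The receptive field on the input at this output position is [-3 -1 -6 / 1 -7 7 / -1 -4 9]. Elementwise product with the kernel and sum: -3·1 + -1·1 + -6·-1 + 1·1 + -1·-2 + -4·-1.
Output[0,1]: The receptive field on the input at this output position is [-1 -6 1 / -7 7 9 / -4 9 8]. Elementwise product with the kernel and sum: -1·1 + -6·1 + 1·-1 + -7·1 + -4·-2 + 9·-1.

9 -16 -25 -6
-27 -28 31 32
6 18 11 9
-2 6 5 -6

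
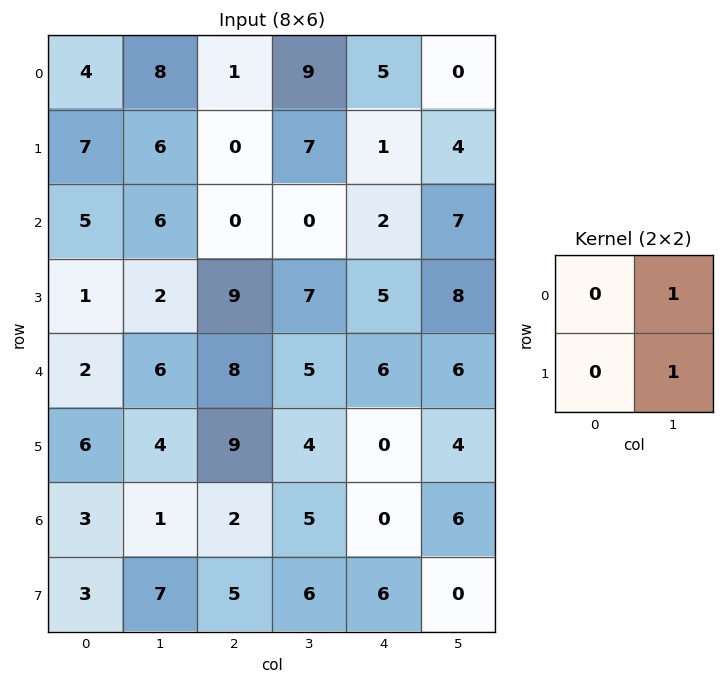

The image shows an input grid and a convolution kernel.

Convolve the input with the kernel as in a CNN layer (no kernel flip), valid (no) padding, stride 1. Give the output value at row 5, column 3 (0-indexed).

The receptive field on the input at this output position is [4 0 / 5 0]. Elementwise product with the kernel and sum: 0·1 + 0·1.

0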